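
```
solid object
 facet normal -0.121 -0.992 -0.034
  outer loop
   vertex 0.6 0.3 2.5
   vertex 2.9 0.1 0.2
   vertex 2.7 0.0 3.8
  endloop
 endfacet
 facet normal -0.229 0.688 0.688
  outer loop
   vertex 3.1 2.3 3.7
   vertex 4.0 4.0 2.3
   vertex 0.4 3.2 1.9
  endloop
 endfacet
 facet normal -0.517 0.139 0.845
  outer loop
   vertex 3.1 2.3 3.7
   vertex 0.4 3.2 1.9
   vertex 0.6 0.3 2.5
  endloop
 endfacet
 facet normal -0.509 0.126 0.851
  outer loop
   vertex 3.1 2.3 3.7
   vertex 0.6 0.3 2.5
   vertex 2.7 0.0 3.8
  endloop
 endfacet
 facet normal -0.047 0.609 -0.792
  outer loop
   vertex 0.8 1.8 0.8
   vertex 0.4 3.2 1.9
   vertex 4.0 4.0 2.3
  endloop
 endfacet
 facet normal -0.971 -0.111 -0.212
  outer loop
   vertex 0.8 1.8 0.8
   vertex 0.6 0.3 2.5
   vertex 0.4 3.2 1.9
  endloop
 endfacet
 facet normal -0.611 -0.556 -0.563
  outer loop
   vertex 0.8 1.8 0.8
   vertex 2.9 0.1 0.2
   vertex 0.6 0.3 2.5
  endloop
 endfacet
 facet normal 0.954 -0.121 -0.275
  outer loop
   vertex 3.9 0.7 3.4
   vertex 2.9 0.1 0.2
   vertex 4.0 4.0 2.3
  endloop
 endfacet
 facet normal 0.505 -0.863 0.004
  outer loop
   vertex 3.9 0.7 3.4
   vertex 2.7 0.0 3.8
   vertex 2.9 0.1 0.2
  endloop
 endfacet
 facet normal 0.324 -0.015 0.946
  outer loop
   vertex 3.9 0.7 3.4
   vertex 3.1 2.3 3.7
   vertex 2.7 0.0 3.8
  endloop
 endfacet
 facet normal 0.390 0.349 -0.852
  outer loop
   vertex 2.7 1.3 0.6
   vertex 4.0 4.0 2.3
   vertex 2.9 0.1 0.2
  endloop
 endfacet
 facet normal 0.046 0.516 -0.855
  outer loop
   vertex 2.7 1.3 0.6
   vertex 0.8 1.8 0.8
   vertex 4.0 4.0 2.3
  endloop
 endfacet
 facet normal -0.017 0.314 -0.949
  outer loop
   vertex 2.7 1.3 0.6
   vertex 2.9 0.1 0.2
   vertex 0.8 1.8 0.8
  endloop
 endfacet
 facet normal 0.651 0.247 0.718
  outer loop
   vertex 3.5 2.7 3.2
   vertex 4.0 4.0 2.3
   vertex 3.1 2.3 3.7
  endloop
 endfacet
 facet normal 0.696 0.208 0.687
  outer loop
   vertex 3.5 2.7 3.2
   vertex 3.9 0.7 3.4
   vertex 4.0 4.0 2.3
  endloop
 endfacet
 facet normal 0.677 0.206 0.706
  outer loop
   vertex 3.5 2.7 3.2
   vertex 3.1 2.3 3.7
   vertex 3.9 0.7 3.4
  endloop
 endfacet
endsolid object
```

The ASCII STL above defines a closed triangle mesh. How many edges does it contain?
24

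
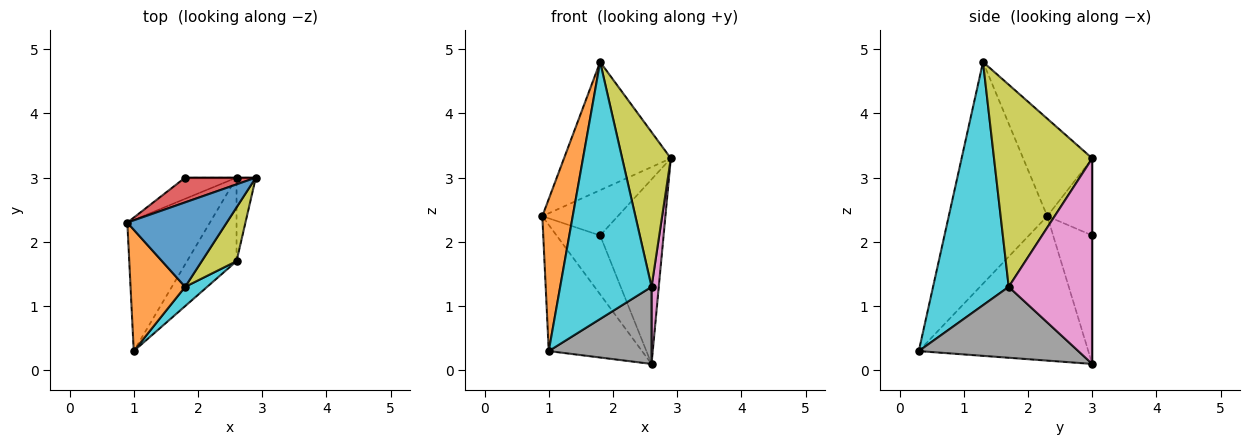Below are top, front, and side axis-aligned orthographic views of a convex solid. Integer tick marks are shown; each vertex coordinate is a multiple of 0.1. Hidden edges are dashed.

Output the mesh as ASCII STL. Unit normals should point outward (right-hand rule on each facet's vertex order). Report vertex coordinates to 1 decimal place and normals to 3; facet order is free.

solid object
 facet normal -0.475 0.735 0.484
  outer loop
   vertex 1.8 1.3 4.8
   vertex 2.9 3.0 3.3
   vertex 0.9 2.3 2.4
  endloop
 endfacet
 facet normal -0.930 -0.287 0.229
  outer loop
   vertex 1.8 1.3 4.8
   vertex 0.9 2.3 2.4
   vertex 1.0 0.3 0.3
  endloop
 endfacet
 facet normal -0.783 0.431 -0.448
  outer loop
   vertex 2.6 3.0 0.1
   vertex 1.0 0.3 0.3
   vertex 0.9 2.3 2.4
  endloop
 endfacet
 facet normal -0.463 0.778 0.425
  outer loop
   vertex 1.8 3.0 2.1
   vertex 0.9 2.3 2.4
   vertex 2.9 3.0 3.3
  endloop
 endfacet
 facet normal -0.645 0.719 -0.258
  outer loop
   vertex 1.8 3.0 2.1
   vertex 2.6 3.0 0.1
   vertex 0.9 2.3 2.4
  endloop
 endfacet
 facet normal 0.000 1.000 0.000
  outer loop
   vertex 1.8 3.0 2.1
   vertex 2.9 3.0 3.3
   vertex 2.6 3.0 0.1
  endloop
 endfacet
 facet normal 0.992 -0.086 -0.093
  outer loop
   vertex 2.6 1.7 1.3
   vertex 2.6 3.0 0.1
   vertex 2.9 3.0 3.3
  endloop
 endfacet
 facet normal 0.725 -0.467 -0.506
  outer loop
   vertex 2.6 1.7 1.3
   vertex 1.0 0.3 0.3
   vertex 2.6 3.0 0.1
  endloop
 endfacet
 facet normal 0.886 -0.439 0.152
  outer loop
   vertex 2.6 1.7 1.3
   vertex 2.9 3.0 3.3
   vertex 1.8 1.3 4.8
  endloop
 endfacet
 facet normal 0.637 -0.769 0.058
  outer loop
   vertex 2.6 1.7 1.3
   vertex 1.8 1.3 4.8
   vertex 1.0 0.3 0.3
  endloop
 endfacet
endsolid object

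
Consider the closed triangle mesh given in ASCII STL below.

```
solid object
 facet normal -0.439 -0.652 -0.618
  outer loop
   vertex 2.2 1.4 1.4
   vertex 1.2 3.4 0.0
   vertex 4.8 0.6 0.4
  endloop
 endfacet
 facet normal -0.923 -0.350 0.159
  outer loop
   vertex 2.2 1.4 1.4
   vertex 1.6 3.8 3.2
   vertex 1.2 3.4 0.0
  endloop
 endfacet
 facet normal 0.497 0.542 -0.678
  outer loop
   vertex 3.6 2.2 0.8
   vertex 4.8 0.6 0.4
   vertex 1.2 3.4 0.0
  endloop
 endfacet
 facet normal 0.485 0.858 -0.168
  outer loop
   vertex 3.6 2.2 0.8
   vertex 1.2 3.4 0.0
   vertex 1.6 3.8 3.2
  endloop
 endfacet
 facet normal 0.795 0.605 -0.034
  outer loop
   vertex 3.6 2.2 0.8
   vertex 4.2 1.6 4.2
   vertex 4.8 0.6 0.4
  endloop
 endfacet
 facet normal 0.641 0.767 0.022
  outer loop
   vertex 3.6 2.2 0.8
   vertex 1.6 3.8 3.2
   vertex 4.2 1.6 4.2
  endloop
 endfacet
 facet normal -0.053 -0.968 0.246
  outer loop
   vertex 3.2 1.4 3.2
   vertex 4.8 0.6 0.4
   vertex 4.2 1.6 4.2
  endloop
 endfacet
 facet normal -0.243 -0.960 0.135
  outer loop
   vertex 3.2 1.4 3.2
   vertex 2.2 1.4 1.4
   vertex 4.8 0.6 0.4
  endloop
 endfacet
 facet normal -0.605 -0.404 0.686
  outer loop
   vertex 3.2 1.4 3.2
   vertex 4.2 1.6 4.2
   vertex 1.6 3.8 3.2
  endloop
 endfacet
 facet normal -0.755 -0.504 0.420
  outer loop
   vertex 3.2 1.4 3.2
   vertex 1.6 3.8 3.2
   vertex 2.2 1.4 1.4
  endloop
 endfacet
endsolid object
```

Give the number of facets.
10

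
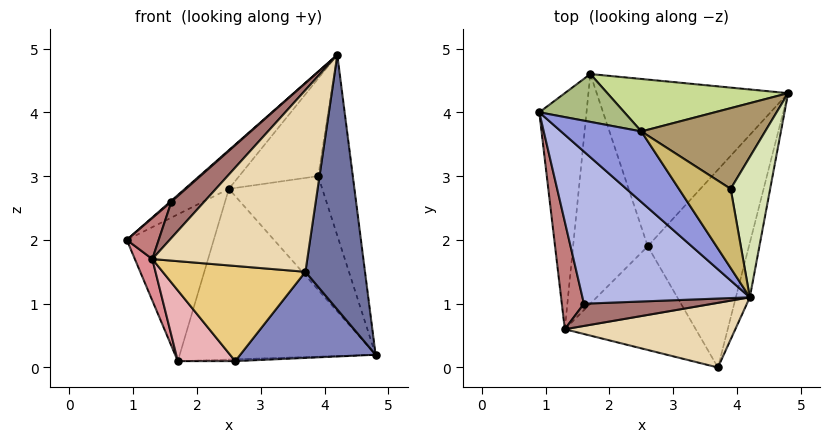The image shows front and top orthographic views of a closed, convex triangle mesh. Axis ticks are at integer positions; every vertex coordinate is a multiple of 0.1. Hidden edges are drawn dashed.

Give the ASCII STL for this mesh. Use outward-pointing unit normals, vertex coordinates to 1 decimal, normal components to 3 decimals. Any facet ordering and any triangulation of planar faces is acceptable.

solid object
 facet normal 0.963 -0.263 -0.056
  outer loop
   vertex 4.2 1.1 4.9
   vertex 3.7 0.0 1.5
   vertex 4.8 4.3 0.2
  endloop
 endfacet
 facet normal 0.431 -0.360 -0.827
  outer loop
   vertex 2.6 1.9 0.1
   vertex 4.8 4.3 0.2
   vertex 3.7 0.0 1.5
  endloop
 endfacet
 facet normal -0.329 0.454 0.828
  outer loop
   vertex 2.5 3.7 2.8
   vertex 0.9 4.0 2.0
   vertex 4.2 1.1 4.9
  endloop
 endfacet
 facet normal -0.662 -0.005 0.749
  outer loop
   vertex 1.6 1.0 2.6
   vertex 4.2 1.1 4.9
   vertex 0.9 4.0 2.0
  endloop
 endfacet
 facet normal 0.033 0.011 -0.999
  outer loop
   vertex 1.7 4.6 0.1
   vertex 4.8 4.3 0.2
   vertex 2.6 1.9 0.1
  endloop
 endfacet
 facet normal 0.023 0.950 0.310
  outer loop
   vertex 1.7 4.6 0.1
   vertex 0.9 4.0 2.0
   vertex 2.5 3.7 2.8
  endloop
 endfacet
 facet normal 0.083 0.953 0.293
  outer loop
   vertex 1.7 4.6 0.1
   vertex 2.5 3.7 2.8
   vertex 4.8 4.3 0.2
  endloop
 endfacet
 facet normal 0.509 0.680 0.528
  outer loop
   vertex 3.9 2.8 3.0
   vertex 4.2 1.1 4.9
   vertex 4.8 4.3 0.2
  endloop
 endfacet
 facet normal 0.404 0.746 0.529
  outer loop
   vertex 3.9 2.8 3.0
   vertex 4.8 4.3 0.2
   vertex 2.5 3.7 2.8
  endloop
 endfacet
 facet normal 0.379 0.719 0.583
  outer loop
   vertex 3.9 2.8 3.0
   vertex 2.5 3.7 2.8
   vertex 4.2 1.1 4.9
  endloop
 endfacet
 facet normal -0.225 -0.659 -0.718
  outer loop
   vertex 1.3 0.6 1.7
   vertex 2.6 1.9 0.1
   vertex 3.7 0.0 1.5
  endloop
 endfacet
 facet normal -0.203 -0.922 0.328
  outer loop
   vertex 1.3 0.6 1.7
   vertex 3.7 0.0 1.5
   vertex 4.2 1.1 4.9
  endloop
 endfacet
 facet normal -0.394 -0.784 0.480
  outer loop
   vertex 1.3 0.6 1.7
   vertex 4.2 1.1 4.9
   vertex 1.6 1.0 2.6
  endloop
 endfacet
 facet normal -0.919 -0.141 0.369
  outer loop
   vertex 1.3 0.6 1.7
   vertex 1.6 1.0 2.6
   vertex 0.9 4.0 2.0
  endloop
 endfacet
 facet normal -0.911 -0.071 -0.406
  outer loop
   vertex 1.3 0.6 1.7
   vertex 0.9 4.0 2.0
   vertex 1.7 4.6 0.1
  endloop
 endfacet
 facet normal -0.662 -0.221 -0.717
  outer loop
   vertex 1.3 0.6 1.7
   vertex 1.7 4.6 0.1
   vertex 2.6 1.9 0.1
  endloop
 endfacet
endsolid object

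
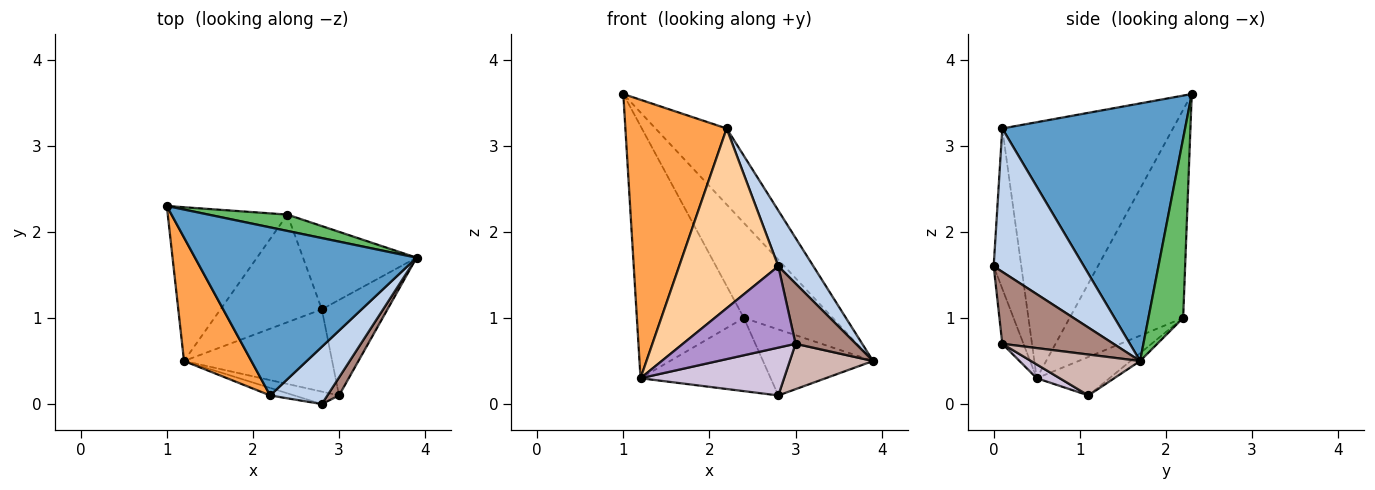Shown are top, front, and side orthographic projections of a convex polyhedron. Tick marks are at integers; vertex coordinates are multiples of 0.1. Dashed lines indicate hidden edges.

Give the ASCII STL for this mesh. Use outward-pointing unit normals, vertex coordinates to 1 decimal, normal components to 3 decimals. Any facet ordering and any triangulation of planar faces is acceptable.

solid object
 facet normal 0.727 0.283 0.625
  outer loop
   vertex 2.2 0.1 3.2
   vertex 3.9 1.7 0.5
   vertex 1.0 2.3 3.6
  endloop
 endfacet
 facet normal 0.874 -0.340 0.349
  outer loop
   vertex 2.2 0.1 3.2
   vertex 2.8 0.0 1.6
   vertex 3.9 1.7 0.5
  endloop
 endfacet
 facet normal -0.839 -0.498 0.221
  outer loop
   vertex 2.2 0.1 3.2
   vertex 1.0 2.3 3.6
   vertex 1.2 0.5 0.3
  endloop
 endfacet
 facet normal -0.268 -0.963 -0.040
  outer loop
   vertex 2.2 0.1 3.2
   vertex 1.2 0.5 0.3
   vertex 2.8 0.0 1.6
  endloop
 endfacet
 facet normal 0.359 0.920 0.158
  outer loop
   vertex 2.4 2.2 1.0
   vertex 1.0 2.3 3.6
   vertex 3.9 1.7 0.5
  endloop
 endfacet
 facet normal -0.054 0.620 -0.782
  outer loop
   vertex 2.4 2.2 1.0
   vertex 3.9 1.7 0.5
   vertex 2.8 1.1 0.1
  endloop
 endfacet
 facet normal -0.671 0.633 -0.386
  outer loop
   vertex 2.4 2.2 1.0
   vertex 1.2 0.5 0.3
   vertex 1.0 2.3 3.6
  endloop
 endfacet
 facet normal -0.300 0.536 -0.789
  outer loop
   vertex 2.4 2.2 1.0
   vertex 2.8 1.1 0.1
   vertex 1.2 0.5 0.3
  endloop
 endfacet
 facet normal -0.183 -0.972 -0.149
  outer loop
   vertex 3.0 0.1 0.7
   vertex 2.8 0.0 1.6
   vertex 1.2 0.5 0.3
  endloop
 endfacet
 facet normal 0.080 -0.501 -0.862
  outer loop
   vertex 3.0 0.1 0.7
   vertex 1.2 0.5 0.3
   vertex 2.8 1.1 0.1
  endloop
 endfacet
 facet normal 0.870 -0.472 0.141
  outer loop
   vertex 3.0 0.1 0.7
   vertex 3.9 1.7 0.5
   vertex 2.8 0.0 1.6
  endloop
 endfacet
 facet normal 0.490 -0.374 -0.787
  outer loop
   vertex 3.0 0.1 0.7
   vertex 2.8 1.1 0.1
   vertex 3.9 1.7 0.5
  endloop
 endfacet
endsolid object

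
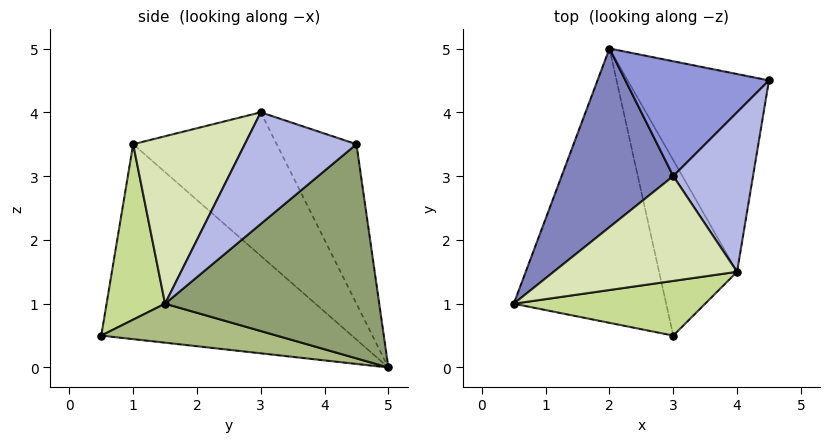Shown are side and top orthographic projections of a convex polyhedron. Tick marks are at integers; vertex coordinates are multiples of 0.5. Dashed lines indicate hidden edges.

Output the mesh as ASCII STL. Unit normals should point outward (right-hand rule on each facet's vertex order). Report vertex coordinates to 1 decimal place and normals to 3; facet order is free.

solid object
 facet normal -0.765 -0.237 -0.598
  outer loop
   vertex 2.0 5.0 0.0
   vertex 3.0 0.5 0.5
   vertex 0.5 1.0 3.5
  endloop
 endfacet
 facet normal -0.606 0.640 0.472
  outer loop
   vertex 3.0 3.0 4.0
   vertex 2.0 5.0 0.0
   vertex 0.5 1.0 3.5
  endloop
 endfacet
 facet normal -0.535 0.695 0.481
  outer loop
   vertex 3.0 3.0 4.0
   vertex 4.5 4.5 3.5
   vertex 2.0 5.0 0.0
  endloop
 endfacet
 facet normal 0.692 -0.527 0.494
  outer loop
   vertex 4.0 1.5 1.0
   vertex 4.5 4.5 3.5
   vertex 3.0 3.0 4.0
  endloop
 endfacet
 facet normal 0.795 0.305 -0.524
  outer loop
   vertex 4.0 1.5 1.0
   vertex 2.0 5.0 0.0
   vertex 4.5 4.5 3.5
  endloop
 endfacet
 facet normal 0.447 0.000 -0.894
  outer loop
   vertex 4.0 1.5 1.0
   vertex 3.0 0.5 0.5
   vertex 2.0 5.0 0.0
  endloop
 endfacet
 facet normal 0.467 -0.722 0.510
  outer loop
   vertex 4.0 1.5 1.0
   vertex 0.5 1.0 3.5
   vertex 3.0 0.5 0.5
  endloop
 endfacet
 facet normal 0.470 -0.717 0.515
  outer loop
   vertex 4.0 1.5 1.0
   vertex 3.0 3.0 4.0
   vertex 0.5 1.0 3.5
  endloop
 endfacet
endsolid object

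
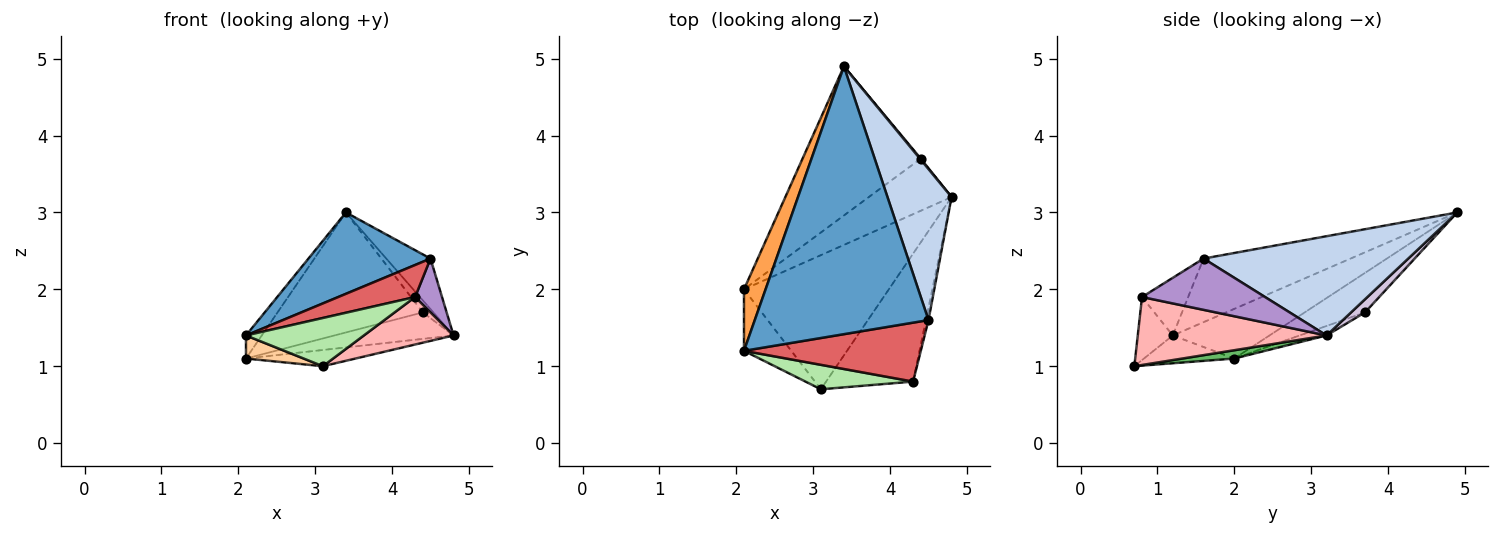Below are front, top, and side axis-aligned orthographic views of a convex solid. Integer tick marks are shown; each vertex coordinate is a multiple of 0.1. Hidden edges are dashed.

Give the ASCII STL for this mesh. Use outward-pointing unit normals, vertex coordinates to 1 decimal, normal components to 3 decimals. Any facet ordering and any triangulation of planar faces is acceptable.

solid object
 facet normal -0.331 -0.274 0.903
  outer loop
   vertex 4.5 1.6 2.4
   vertex 3.4 4.9 3.0
   vertex 2.1 1.2 1.4
  endloop
 endfacet
 facet normal 0.827 0.179 0.534
  outer loop
   vertex 4.5 1.6 2.4
   vertex 4.8 3.2 1.4
   vertex 3.4 4.9 3.0
  endloop
 endfacet
 facet normal -0.907 0.148 0.395
  outer loop
   vertex 2.1 2.0 1.1
   vertex 2.1 1.2 1.4
   vertex 3.4 4.9 3.0
  endloop
 endfacet
 facet normal -0.482 -0.308 -0.820
  outer loop
   vertex 2.1 2.0 1.1
   vertex 3.1 0.7 1.0
   vertex 2.1 1.2 1.4
  endloop
 endfacet
 facet normal 0.057 0.120 -0.991
  outer loop
   vertex 2.1 2.0 1.1
   vertex 4.8 3.2 1.4
   vertex 3.1 0.7 1.0
  endloop
 endfacet
 facet normal -0.256 -0.862 0.437
  outer loop
   vertex 4.3 0.8 1.9
   vertex 2.1 1.2 1.4
   vertex 3.1 0.7 1.0
  endloop
 endfacet
 facet normal -0.275 -0.459 0.845
  outer loop
   vertex 4.3 0.8 1.9
   vertex 4.5 1.6 2.4
   vertex 2.1 1.2 1.4
  endloop
 endfacet
 facet normal 0.591 -0.281 -0.756
  outer loop
   vertex 4.3 0.8 1.9
   vertex 3.1 0.7 1.0
   vertex 4.8 3.2 1.4
  endloop
 endfacet
 facet normal 0.976 -0.213 -0.049
  outer loop
   vertex 4.3 0.8 1.9
   vertex 4.8 3.2 1.4
   vertex 4.5 1.6 2.4
  endloop
 endfacet
 facet normal 0.795 0.603 0.055
  outer loop
   vertex 4.4 3.7 1.7
   vertex 3.4 4.9 3.0
   vertex 4.8 3.2 1.4
  endloop
 endfacet
 facet normal -0.102 0.451 -0.887
  outer loop
   vertex 4.4 3.7 1.7
   vertex 4.8 3.2 1.4
   vertex 2.1 2.0 1.1
  endloop
 endfacet
 facet normal -0.252 0.607 -0.754
  outer loop
   vertex 4.4 3.7 1.7
   vertex 2.1 2.0 1.1
   vertex 3.4 4.9 3.0
  endloop
 endfacet
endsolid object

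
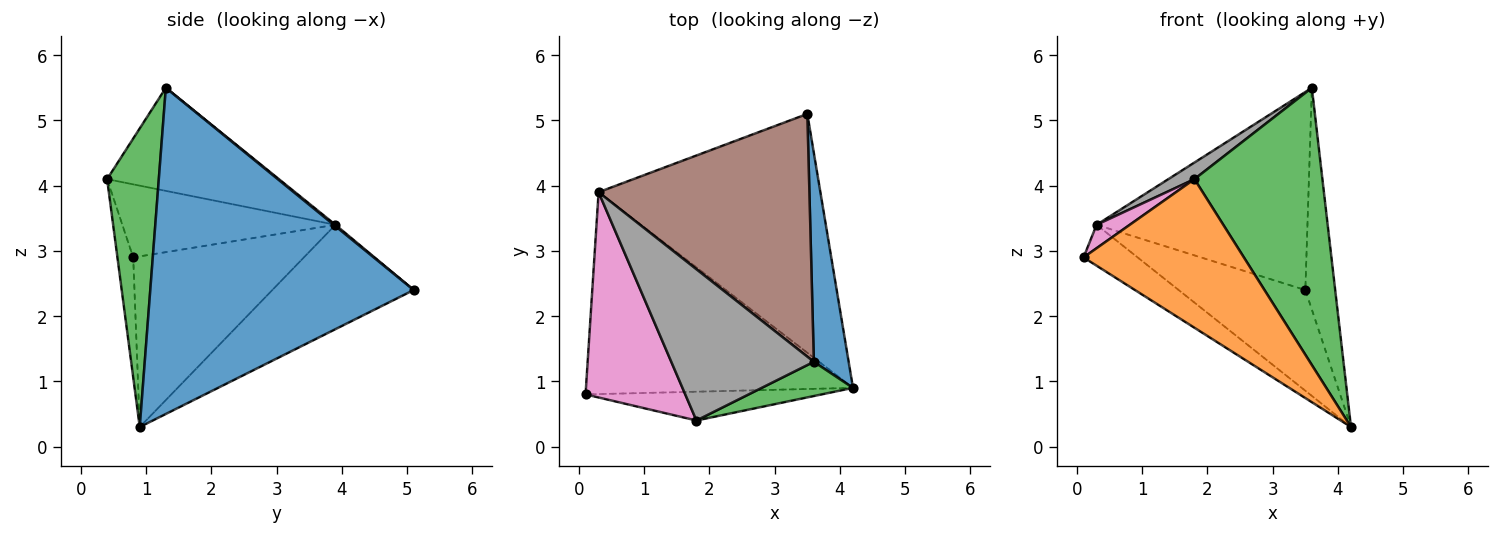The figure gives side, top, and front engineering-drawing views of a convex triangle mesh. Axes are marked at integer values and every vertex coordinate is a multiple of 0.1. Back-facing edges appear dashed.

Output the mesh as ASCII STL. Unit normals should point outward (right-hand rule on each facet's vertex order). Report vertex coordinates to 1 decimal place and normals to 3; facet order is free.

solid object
 facet normal 0.988 0.112 0.105
  outer loop
   vertex 3.6 1.3 5.5
   vertex 4.2 0.9 0.3
   vertex 3.5 5.1 2.4
  endloop
 endfacet
 facet normal -0.096 -0.977 -0.189
  outer loop
   vertex 1.8 0.4 4.1
   vertex 0.1 0.8 2.9
   vertex 4.2 0.9 0.3
  endloop
 endfacet
 facet normal 0.372 -0.921 0.114
  outer loop
   vertex 1.8 0.4 4.1
   vertex 4.2 0.9 0.3
   vertex 3.6 1.3 5.5
  endloop
 endfacet
 facet normal -0.531 0.168 -0.831
  outer loop
   vertex 0.3 3.9 3.4
   vertex 4.2 0.9 0.3
   vertex 0.1 0.8 2.9
  endloop
 endfacet
 facet normal -0.398 0.356 -0.845
  outer loop
   vertex 0.3 3.9 3.4
   vertex 3.5 5.1 2.4
   vertex 4.2 0.9 0.3
  endloop
 endfacet
 facet normal 0.005 0.632 0.775
  outer loop
   vertex 0.3 3.9 3.4
   vertex 3.6 1.3 5.5
   vertex 3.5 5.1 2.4
  endloop
 endfacet
 facet normal -0.589 -0.092 0.803
  outer loop
   vertex 0.3 3.9 3.4
   vertex 0.1 0.8 2.9
   vertex 1.8 0.4 4.1
  endloop
 endfacet
 facet normal -0.584 -0.089 0.807
  outer loop
   vertex 0.3 3.9 3.4
   vertex 1.8 0.4 4.1
   vertex 3.6 1.3 5.5
  endloop
 endfacet
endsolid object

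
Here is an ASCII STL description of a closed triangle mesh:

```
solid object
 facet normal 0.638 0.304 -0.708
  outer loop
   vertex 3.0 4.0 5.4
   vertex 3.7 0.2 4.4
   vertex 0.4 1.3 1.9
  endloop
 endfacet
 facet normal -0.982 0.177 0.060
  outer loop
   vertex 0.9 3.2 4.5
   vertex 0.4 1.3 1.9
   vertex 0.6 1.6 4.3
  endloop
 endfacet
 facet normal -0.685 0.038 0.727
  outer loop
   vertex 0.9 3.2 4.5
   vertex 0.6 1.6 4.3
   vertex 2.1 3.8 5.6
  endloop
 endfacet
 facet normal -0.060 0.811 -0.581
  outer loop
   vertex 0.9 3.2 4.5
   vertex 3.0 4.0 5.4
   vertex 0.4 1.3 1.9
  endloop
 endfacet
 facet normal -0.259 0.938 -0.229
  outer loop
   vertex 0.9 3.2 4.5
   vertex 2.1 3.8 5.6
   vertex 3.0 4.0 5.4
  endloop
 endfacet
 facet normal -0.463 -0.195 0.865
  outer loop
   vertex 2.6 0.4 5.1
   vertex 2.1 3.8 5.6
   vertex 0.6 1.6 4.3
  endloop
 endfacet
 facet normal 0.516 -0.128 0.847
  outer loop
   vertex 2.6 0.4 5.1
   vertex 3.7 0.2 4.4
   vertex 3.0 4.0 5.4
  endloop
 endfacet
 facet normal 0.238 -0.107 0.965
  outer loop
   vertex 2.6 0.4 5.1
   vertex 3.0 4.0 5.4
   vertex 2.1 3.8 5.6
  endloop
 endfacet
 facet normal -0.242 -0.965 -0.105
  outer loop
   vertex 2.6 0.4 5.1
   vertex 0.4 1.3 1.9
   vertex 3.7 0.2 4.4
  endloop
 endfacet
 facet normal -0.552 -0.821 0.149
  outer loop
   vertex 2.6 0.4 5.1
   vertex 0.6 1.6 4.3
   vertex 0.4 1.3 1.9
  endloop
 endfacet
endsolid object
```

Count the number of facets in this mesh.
10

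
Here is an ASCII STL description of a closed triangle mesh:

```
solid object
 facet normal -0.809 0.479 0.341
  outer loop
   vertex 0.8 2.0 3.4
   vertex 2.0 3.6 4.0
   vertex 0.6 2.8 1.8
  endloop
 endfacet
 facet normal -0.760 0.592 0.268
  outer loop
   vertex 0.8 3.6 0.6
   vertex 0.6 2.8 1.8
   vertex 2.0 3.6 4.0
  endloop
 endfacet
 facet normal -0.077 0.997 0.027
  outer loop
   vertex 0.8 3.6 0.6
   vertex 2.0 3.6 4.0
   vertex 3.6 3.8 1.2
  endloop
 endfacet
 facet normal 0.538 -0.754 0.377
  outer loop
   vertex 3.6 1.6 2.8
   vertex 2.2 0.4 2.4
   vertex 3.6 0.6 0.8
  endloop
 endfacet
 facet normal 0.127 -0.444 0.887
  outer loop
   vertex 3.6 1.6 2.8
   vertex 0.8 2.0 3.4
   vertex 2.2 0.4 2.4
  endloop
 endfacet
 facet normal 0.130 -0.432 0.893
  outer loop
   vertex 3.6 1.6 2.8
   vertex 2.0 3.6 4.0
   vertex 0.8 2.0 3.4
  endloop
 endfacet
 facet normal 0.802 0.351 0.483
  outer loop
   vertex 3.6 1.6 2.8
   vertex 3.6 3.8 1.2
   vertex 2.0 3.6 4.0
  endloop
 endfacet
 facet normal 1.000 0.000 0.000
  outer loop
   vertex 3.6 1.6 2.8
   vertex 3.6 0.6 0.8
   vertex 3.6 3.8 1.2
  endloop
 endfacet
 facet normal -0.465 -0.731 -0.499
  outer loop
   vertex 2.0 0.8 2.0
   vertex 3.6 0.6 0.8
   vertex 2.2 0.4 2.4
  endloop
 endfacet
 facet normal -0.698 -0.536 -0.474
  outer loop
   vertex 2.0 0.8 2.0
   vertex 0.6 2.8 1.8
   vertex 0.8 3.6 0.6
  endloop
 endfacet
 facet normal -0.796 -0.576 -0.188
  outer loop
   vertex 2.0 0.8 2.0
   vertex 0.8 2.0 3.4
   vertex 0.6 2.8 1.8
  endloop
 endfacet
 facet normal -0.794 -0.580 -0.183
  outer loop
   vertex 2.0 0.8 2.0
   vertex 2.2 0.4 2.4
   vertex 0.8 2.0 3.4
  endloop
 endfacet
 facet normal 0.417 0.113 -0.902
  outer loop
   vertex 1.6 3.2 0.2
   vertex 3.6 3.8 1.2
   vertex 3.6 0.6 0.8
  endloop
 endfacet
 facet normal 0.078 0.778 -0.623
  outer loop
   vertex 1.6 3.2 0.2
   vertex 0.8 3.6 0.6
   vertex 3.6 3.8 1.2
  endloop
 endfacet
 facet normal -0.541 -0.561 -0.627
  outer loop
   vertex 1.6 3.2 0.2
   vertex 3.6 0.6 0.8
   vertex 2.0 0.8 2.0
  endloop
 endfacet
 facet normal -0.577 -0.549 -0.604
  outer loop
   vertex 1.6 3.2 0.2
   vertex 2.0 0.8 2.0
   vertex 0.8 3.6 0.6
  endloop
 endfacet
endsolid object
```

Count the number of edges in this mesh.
24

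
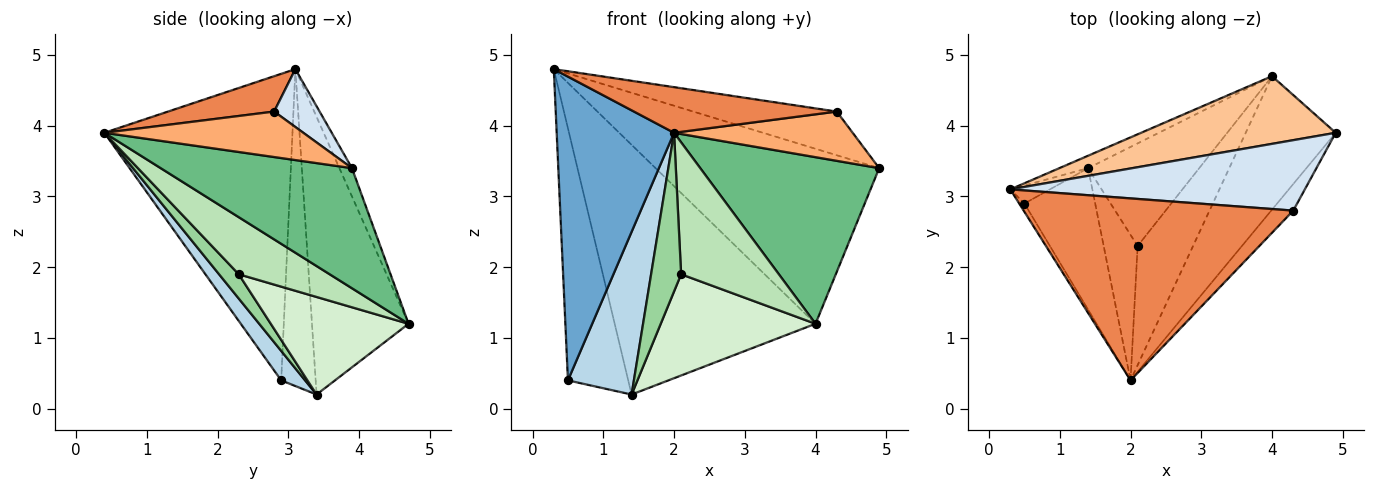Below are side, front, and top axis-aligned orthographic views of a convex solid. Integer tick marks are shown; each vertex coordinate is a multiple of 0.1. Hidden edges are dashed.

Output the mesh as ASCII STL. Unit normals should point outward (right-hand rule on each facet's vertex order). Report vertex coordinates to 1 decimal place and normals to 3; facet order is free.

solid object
 facet normal -0.848 -0.529 -0.015
  outer loop
   vertex 0.5 2.9 0.4
   vertex 2.0 0.4 3.9
   vertex 0.3 3.1 4.8
  endloop
 endfacet
 facet normal -0.495 0.867 -0.062
  outer loop
   vertex 0.5 2.9 0.4
   vertex 0.3 3.1 4.8
   vertex 1.4 3.4 0.2
  endloop
 endfacet
 facet normal 0.264 -0.728 -0.633
  outer loop
   vertex 0.5 2.9 0.4
   vertex 1.4 3.4 0.2
   vertex 2.0 0.4 3.9
  endloop
 endfacet
 facet normal 0.165 0.520 0.838
  outer loop
   vertex 4.3 2.8 4.2
   vertex 4.9 3.9 3.4
   vertex 0.3 3.1 4.8
  endloop
 endfacet
 facet normal 0.126 -0.241 0.962
  outer loop
   vertex 4.3 2.8 4.2
   vertex 0.3 3.1 4.8
   vertex 2.0 0.4 3.9
  endloop
 endfacet
 facet normal 0.700 -0.628 -0.339
  outer loop
   vertex 4.3 2.8 4.2
   vertex 2.0 0.4 3.9
   vertex 4.9 3.9 3.4
  endloop
 endfacet
 facet normal -0.052 0.931 0.360
  outer loop
   vertex 4.0 4.7 1.2
   vertex 0.3 3.1 4.8
   vertex 4.9 3.9 3.4
  endloop
 endfacet
 facet normal -0.433 0.900 -0.045
  outer loop
   vertex 4.0 4.7 1.2
   vertex 1.4 3.4 0.2
   vertex 0.3 3.1 4.8
  endloop
 endfacet
 facet normal 0.641 -0.599 -0.480
  outer loop
   vertex 4.0 4.7 1.2
   vertex 4.9 3.9 3.4
   vertex 2.0 0.4 3.9
  endloop
 endfacet
 facet normal 0.435 -0.663 -0.609
  outer loop
   vertex 2.1 2.3 1.9
   vertex 2.0 0.4 3.9
   vertex 1.4 3.4 0.2
  endloop
 endfacet
 facet normal 0.568 -0.611 -0.552
  outer loop
   vertex 2.1 2.3 1.9
   vertex 4.0 4.7 1.2
   vertex 2.0 0.4 3.9
  endloop
 endfacet
 facet normal 0.530 -0.596 -0.604
  outer loop
   vertex 2.1 2.3 1.9
   vertex 1.4 3.4 0.2
   vertex 4.0 4.7 1.2
  endloop
 endfacet
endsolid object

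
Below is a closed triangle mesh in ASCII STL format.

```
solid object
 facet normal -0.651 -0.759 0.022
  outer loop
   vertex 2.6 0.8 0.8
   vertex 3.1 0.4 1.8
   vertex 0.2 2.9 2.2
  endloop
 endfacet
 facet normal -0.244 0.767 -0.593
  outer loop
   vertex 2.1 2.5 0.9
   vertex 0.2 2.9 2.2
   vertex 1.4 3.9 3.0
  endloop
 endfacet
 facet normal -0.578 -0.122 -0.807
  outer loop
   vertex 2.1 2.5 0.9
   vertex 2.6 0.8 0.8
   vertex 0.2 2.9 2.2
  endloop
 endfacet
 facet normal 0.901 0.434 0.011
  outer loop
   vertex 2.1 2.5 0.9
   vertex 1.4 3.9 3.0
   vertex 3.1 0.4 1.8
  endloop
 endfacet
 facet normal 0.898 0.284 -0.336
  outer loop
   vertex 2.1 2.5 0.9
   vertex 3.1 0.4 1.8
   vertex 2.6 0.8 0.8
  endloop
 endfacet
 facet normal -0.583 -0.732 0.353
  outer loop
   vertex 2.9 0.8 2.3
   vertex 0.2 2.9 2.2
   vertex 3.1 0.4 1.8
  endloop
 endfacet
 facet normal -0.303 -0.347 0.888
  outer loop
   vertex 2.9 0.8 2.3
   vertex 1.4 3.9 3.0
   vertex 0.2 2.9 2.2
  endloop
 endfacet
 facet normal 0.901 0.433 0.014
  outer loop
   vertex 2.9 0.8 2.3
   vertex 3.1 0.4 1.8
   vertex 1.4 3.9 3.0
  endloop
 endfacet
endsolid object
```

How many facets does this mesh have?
8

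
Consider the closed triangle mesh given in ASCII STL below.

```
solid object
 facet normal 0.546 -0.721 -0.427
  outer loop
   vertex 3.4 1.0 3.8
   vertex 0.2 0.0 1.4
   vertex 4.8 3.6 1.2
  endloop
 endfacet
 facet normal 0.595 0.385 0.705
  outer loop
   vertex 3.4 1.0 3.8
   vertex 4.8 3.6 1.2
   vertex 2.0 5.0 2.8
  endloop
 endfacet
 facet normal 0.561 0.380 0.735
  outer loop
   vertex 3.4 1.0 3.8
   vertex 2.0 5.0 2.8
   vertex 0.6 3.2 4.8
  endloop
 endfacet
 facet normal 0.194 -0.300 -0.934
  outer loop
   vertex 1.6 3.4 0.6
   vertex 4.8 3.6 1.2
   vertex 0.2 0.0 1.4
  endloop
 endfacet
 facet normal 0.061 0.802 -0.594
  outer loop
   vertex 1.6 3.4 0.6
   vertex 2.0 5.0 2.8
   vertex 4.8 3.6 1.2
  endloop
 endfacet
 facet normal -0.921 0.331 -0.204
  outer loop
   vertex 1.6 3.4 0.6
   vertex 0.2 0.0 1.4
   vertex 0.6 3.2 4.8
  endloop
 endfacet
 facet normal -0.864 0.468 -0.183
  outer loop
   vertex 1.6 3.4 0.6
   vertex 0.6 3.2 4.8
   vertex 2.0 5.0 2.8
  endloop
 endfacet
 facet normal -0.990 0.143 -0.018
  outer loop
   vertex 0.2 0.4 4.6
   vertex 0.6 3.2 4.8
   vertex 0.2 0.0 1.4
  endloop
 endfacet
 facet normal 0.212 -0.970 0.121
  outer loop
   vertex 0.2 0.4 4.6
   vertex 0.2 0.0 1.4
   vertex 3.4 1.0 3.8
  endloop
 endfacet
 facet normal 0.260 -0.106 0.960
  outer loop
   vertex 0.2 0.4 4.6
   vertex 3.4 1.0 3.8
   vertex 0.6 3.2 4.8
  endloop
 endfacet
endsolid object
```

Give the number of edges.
15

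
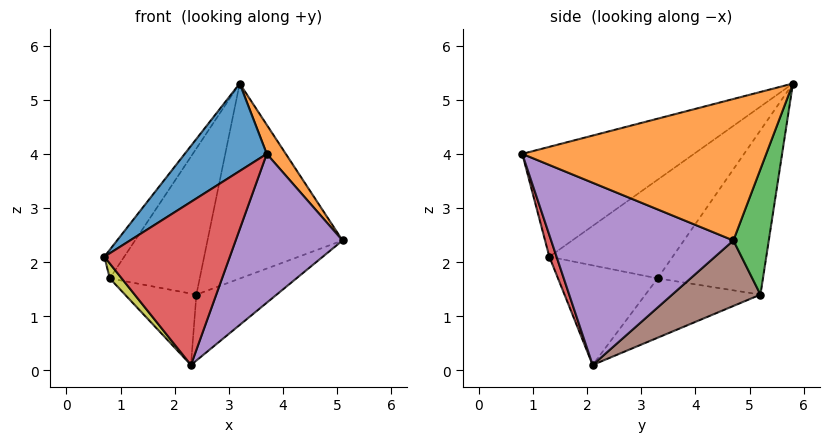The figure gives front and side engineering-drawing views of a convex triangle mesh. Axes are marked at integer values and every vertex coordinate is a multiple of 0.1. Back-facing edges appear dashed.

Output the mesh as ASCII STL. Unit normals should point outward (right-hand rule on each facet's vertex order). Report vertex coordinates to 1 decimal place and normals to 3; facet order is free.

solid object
 facet normal -0.547 -0.261 0.795
  outer loop
   vertex 3.2 5.8 5.3
   vertex 0.7 1.3 2.1
   vertex 3.7 0.8 4.0
  endloop
 endfacet
 facet normal 0.823 -0.064 0.564
  outer loop
   vertex 3.2 5.8 5.3
   vertex 3.7 0.8 4.0
   vertex 5.1 4.7 2.4
  endloop
 endfacet
 facet normal 0.249 0.948 -0.197
  outer loop
   vertex 2.4 5.2 1.4
   vertex 3.2 5.8 5.3
   vertex 5.1 4.7 2.4
  endloop
 endfacet
 facet normal 0.054 -0.941 -0.333
  outer loop
   vertex 2.3 2.1 0.1
   vertex 3.7 0.8 4.0
   vertex 0.7 1.3 2.1
  endloop
 endfacet
 facet normal 0.778 -0.456 -0.431
  outer loop
   vertex 2.3 2.1 0.1
   vertex 5.1 4.7 2.4
   vertex 3.7 0.8 4.0
  endloop
 endfacet
 facet normal 0.382 0.347 -0.857
  outer loop
   vertex 2.3 2.1 0.1
   vertex 2.4 5.2 1.4
   vertex 5.1 4.7 2.4
  endloop
 endfacet
 facet normal -0.866 0.139 0.480
  outer loop
   vertex 0.8 3.3 1.7
   vertex 0.7 1.3 2.1
   vertex 3.2 5.8 5.3
  endloop
 endfacet
 facet normal -0.759 0.648 0.056
  outer loop
   vertex 0.8 3.3 1.7
   vertex 3.2 5.8 5.3
   vertex 2.4 5.2 1.4
  endloop
 endfacet
 facet normal -0.760 -0.091 -0.644
  outer loop
   vertex 0.8 3.3 1.7
   vertex 2.3 2.1 0.1
   vertex 0.7 1.3 2.1
  endloop
 endfacet
 facet normal -0.546 0.339 -0.766
  outer loop
   vertex 0.8 3.3 1.7
   vertex 2.4 5.2 1.4
   vertex 2.3 2.1 0.1
  endloop
 endfacet
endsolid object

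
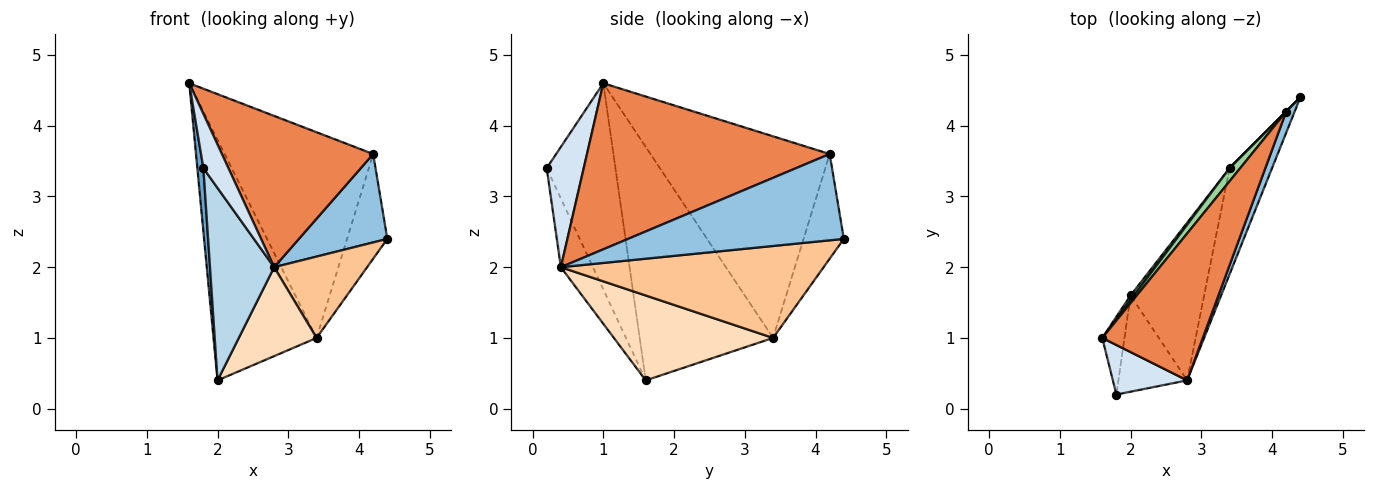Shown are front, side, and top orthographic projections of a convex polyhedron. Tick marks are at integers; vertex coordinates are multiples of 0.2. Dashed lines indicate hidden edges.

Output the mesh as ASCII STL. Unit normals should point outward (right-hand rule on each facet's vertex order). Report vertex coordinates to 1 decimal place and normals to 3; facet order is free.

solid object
 facet normal -0.990 -0.087 -0.107
  outer loop
   vertex 2.0 1.6 0.4
   vertex 1.8 0.2 3.4
   vertex 1.6 1.0 4.6
  endloop
 endfacet
 facet normal 0.921 -0.378 0.091
  outer loop
   vertex 2.8 0.4 2.0
   vertex 4.4 4.4 2.4
   vertex 4.2 4.2 3.6
  endloop
 endfacet
 facet normal -0.408 -0.816 -0.408
  outer loop
   vertex 2.8 0.4 2.0
   vertex 1.8 0.2 3.4
   vertex 2.0 1.6 0.4
  endloop
 endfacet
 facet normal 0.737 -0.499 0.455
  outer loop
   vertex 2.8 0.4 2.0
   vertex 1.6 1.0 4.6
   vertex 1.8 0.2 3.4
  endloop
 endfacet
 facet normal 0.755 -0.471 0.457
  outer loop
   vertex 2.8 0.4 2.0
   vertex 4.2 4.2 3.6
   vertex 1.6 1.0 4.6
  endloop
 endfacet
 facet normal -0.707 0.707 0.000
  outer loop
   vertex 3.4 3.4 1.0
   vertex 4.2 4.2 3.6
   vertex 4.4 4.4 2.4
  endloop
 endfacet
 facet normal 0.864 -0.306 -0.399
  outer loop
   vertex 3.4 3.4 1.0
   vertex 4.4 4.4 2.4
   vertex 2.8 0.4 2.0
  endloop
 endfacet
 facet normal 0.709 -0.347 -0.614
  outer loop
   vertex 3.4 3.4 1.0
   vertex 2.8 0.4 2.0
   vertex 2.0 1.6 0.4
  endloop
 endfacet
 facet normal -0.791 0.611 0.012
  outer loop
   vertex 3.4 3.4 1.0
   vertex 2.0 1.6 0.4
   vertex 1.6 1.0 4.6
  endloop
 endfacet
 facet normal -0.769 0.638 0.040
  outer loop
   vertex 3.4 3.4 1.0
   vertex 1.6 1.0 4.6
   vertex 4.2 4.2 3.6
  endloop
 endfacet
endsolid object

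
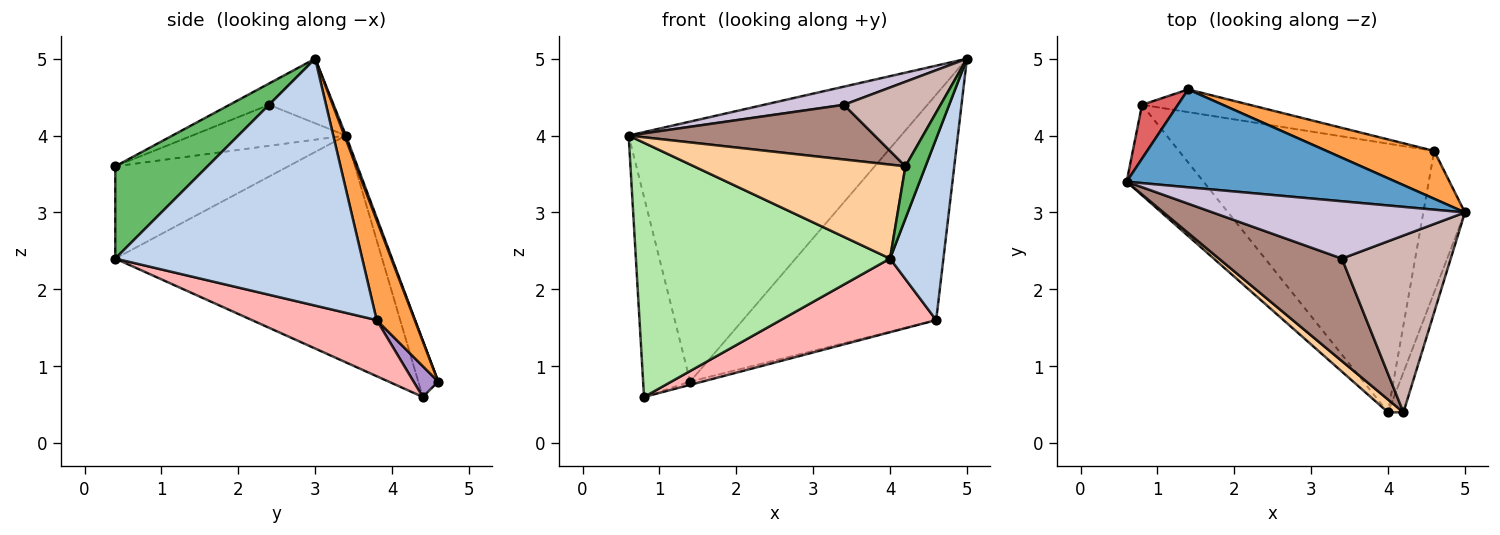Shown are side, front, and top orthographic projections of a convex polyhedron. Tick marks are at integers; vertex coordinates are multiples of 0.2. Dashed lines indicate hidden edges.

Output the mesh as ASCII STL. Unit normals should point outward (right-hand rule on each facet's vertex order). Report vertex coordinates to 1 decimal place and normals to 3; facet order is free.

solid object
 facet normal 0.005 0.936 0.352
  outer loop
   vertex 1.4 4.6 0.8
   vertex 0.6 3.4 4.0
   vertex 5.0 3.0 5.0
  endloop
 endfacet
 facet normal 0.964 -0.208 -0.163
  outer loop
   vertex 4.6 3.8 1.6
   vertex 5.0 3.0 5.0
   vertex 4.0 0.4 2.4
  endloop
 endfacet
 facet normal 0.189 0.961 0.204
  outer loop
   vertex 4.6 3.8 1.6
   vertex 1.4 4.6 0.8
   vertex 5.0 3.0 5.0
  endloop
 endfacet
 facet normal -0.630 -0.770 0.105
  outer loop
   vertex 4.2 0.4 3.6
   vertex 0.6 3.4 4.0
   vertex 4.0 0.4 2.4
  endloop
 endfacet
 facet normal 0.964 -0.210 -0.161
  outer loop
   vertex 4.2 0.4 3.6
   vertex 4.0 0.4 2.4
   vertex 5.0 3.0 5.0
  endloop
 endfacet
 facet normal -0.703 -0.670 -0.238
  outer loop
   vertex 0.8 4.4 0.6
   vertex 4.0 0.4 2.4
   vertex 0.6 3.4 4.0
  endloop
 endfacet
 facet normal -0.378 0.894 0.241
  outer loop
   vertex 0.8 4.4 0.6
   vertex 0.6 3.4 4.0
   vertex 1.4 4.6 0.8
  endloop
 endfacet
 facet normal 0.207 -0.259 -0.943
  outer loop
   vertex 0.8 4.4 0.6
   vertex 4.6 3.8 1.6
   vertex 4.0 0.4 2.4
  endloop
 endfacet
 facet normal 0.272 0.136 -0.953
  outer loop
   vertex 0.8 4.4 0.6
   vertex 1.4 4.6 0.8
   vertex 4.6 3.8 1.6
  endloop
 endfacet
 facet normal -0.237 -0.294 0.926
  outer loop
   vertex 3.4 2.4 4.4
   vertex 5.0 3.0 5.0
   vertex 0.6 3.4 4.0
  endloop
 endfacet
 facet normal -0.282 -0.451 0.846
  outer loop
   vertex 3.4 2.4 4.4
   vertex 0.6 3.4 4.0
   vertex 4.2 0.4 3.6
  endloop
 endfacet
 facet normal -0.174 -0.425 0.888
  outer loop
   vertex 3.4 2.4 4.4
   vertex 4.2 0.4 3.6
   vertex 5.0 3.0 5.0
  endloop
 endfacet
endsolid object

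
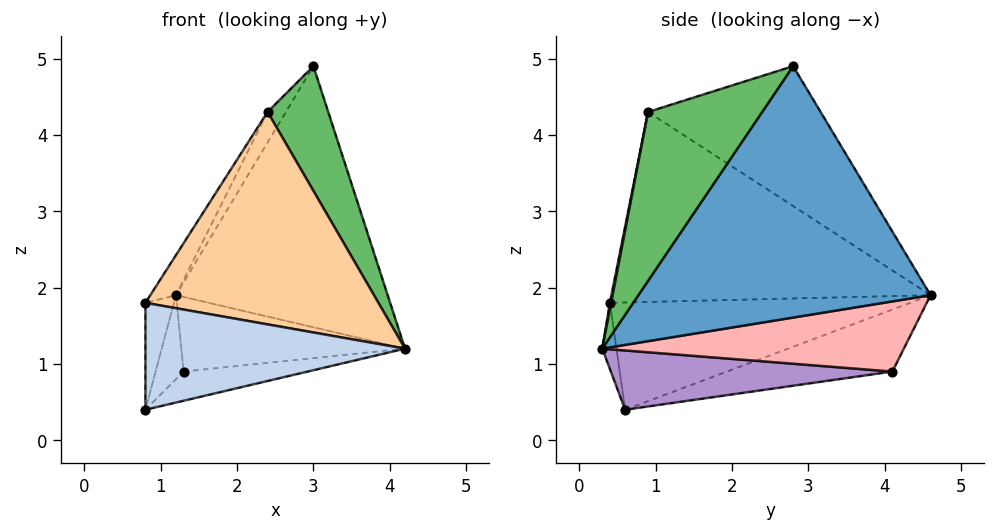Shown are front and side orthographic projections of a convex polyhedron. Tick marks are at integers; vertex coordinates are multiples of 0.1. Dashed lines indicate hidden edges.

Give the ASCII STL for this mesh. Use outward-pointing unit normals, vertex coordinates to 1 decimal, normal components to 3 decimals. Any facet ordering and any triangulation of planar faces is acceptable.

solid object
 facet normal 0.803 0.582 -0.133
  outer loop
   vertex 3.0 2.8 4.9
   vertex 4.2 0.3 1.2
   vertex 1.2 4.6 1.9
  endloop
 endfacet
 facet normal -0.054 -0.989 -0.141
  outer loop
   vertex 0.8 0.6 0.4
   vertex 4.2 0.3 1.2
   vertex 0.8 0.4 1.8
  endloop
 endfacet
 facet normal -0.995 0.094 0.013
  outer loop
   vertex 0.8 0.6 0.4
   vertex 0.8 0.4 1.8
   vertex 1.2 4.6 1.9
  endloop
 endfacet
 facet normal 0.005 -0.981 0.193
  outer loop
   vertex 2.4 0.9 4.3
   vertex 0.8 0.4 1.8
   vertex 4.2 0.3 1.2
  endloop
 endfacet
 facet normal 0.756 -0.402 0.517
  outer loop
   vertex 2.4 0.9 4.3
   vertex 4.2 0.3 1.2
   vertex 3.0 2.8 4.9
  endloop
 endfacet
 facet normal -0.846 0.068 0.528
  outer loop
   vertex 2.4 0.9 4.3
   vertex 1.2 4.6 1.9
   vertex 0.8 0.4 1.8
  endloop
 endfacet
 facet normal -0.830 0.088 0.551
  outer loop
   vertex 2.4 0.9 4.3
   vertex 3.0 2.8 4.9
   vertex 1.2 4.6 1.9
  endloop
 endfacet
 facet normal 0.785 0.582 -0.213
  outer loop
   vertex 1.3 4.1 0.9
   vertex 1.2 4.6 1.9
   vertex 4.2 0.3 1.2
  endloop
 endfacet
 facet normal 0.236 0.104 -0.966
  outer loop
   vertex 1.3 4.1 0.9
   vertex 4.2 0.3 1.2
   vertex 0.8 0.6 0.4
  endloop
 endfacet
 facet normal -0.970 0.164 -0.179
  outer loop
   vertex 1.3 4.1 0.9
   vertex 0.8 0.6 0.4
   vertex 1.2 4.6 1.9
  endloop
 endfacet
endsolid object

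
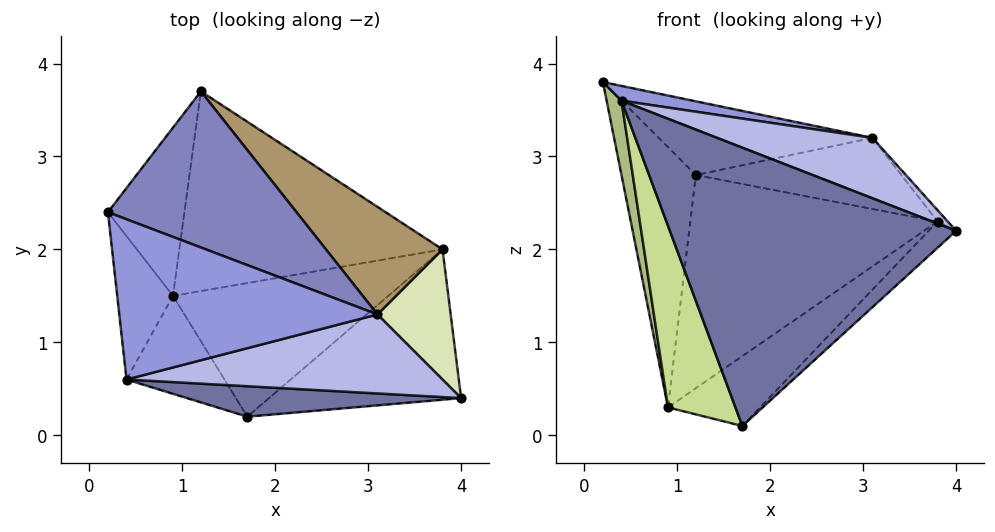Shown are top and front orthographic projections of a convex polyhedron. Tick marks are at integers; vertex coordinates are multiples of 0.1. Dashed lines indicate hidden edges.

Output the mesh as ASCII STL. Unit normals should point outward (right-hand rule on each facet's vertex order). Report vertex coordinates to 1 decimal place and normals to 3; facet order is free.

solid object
 facet normal -0.013 -0.994 0.109
  outer loop
   vertex 0.4 0.6 3.6
   vertex 1.7 0.2 0.1
   vertex 4.0 0.4 2.2
  endloop
 endfacet
 facet normal 0.330 0.403 0.854
  outer loop
   vertex 3.1 1.3 3.2
   vertex 1.2 3.7 2.8
   vertex 0.2 2.4 3.8
  endloop
 endfacet
 facet normal 0.169 -0.090 0.982
  outer loop
   vertex 3.1 1.3 3.2
   vertex 0.2 2.4 3.8
   vertex 0.4 0.6 3.6
  endloop
 endfacet
 facet normal 0.265 -0.586 0.766
  outer loop
   vertex 3.1 1.3 3.2
   vertex 0.4 0.6 3.6
   vertex 4.0 0.4 2.2
  endloop
 endfacet
 facet normal -0.853 0.438 -0.283
  outer loop
   vertex 0.9 1.5 0.3
   vertex 0.2 2.4 3.8
   vertex 1.2 3.7 2.8
  endloop
 endfacet
 facet normal -0.981 -0.090 -0.173
  outer loop
   vertex 0.9 1.5 0.3
   vertex 0.4 0.6 3.6
   vertex 0.2 2.4 3.8
  endloop
 endfacet
 facet normal -0.840 -0.477 -0.257
  outer loop
   vertex 0.9 1.5 0.3
   vertex 1.7 0.2 0.1
   vertex 0.4 0.6 3.6
  endloop
 endfacet
 facet normal 0.767 0.056 0.640
  outer loop
   vertex 3.8 2.0 2.3
   vertex 3.1 1.3 3.2
   vertex 4.0 0.4 2.2
  endloop
 endfacet
 facet normal 0.462 0.489 0.740
  outer loop
   vertex 3.8 2.0 2.3
   vertex 1.2 3.7 2.8
   vertex 3.1 1.3 3.2
  endloop
 endfacet
 facet normal 0.327 0.690 -0.646
  outer loop
   vertex 3.8 2.0 2.3
   vertex 0.9 1.5 0.3
   vertex 1.2 3.7 2.8
  endloop
 endfacet
 facet normal 0.663 0.129 -0.738
  outer loop
   vertex 3.8 2.0 2.3
   vertex 4.0 0.4 2.2
   vertex 1.7 0.2 0.1
  endloop
 endfacet
 facet normal 0.469 0.409 -0.783
  outer loop
   vertex 3.8 2.0 2.3
   vertex 1.7 0.2 0.1
   vertex 0.9 1.5 0.3
  endloop
 endfacet
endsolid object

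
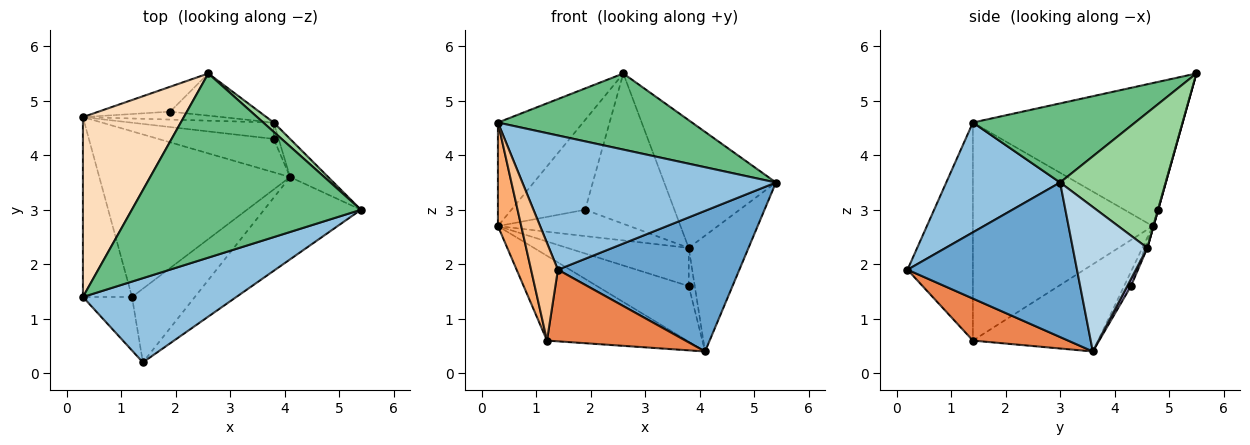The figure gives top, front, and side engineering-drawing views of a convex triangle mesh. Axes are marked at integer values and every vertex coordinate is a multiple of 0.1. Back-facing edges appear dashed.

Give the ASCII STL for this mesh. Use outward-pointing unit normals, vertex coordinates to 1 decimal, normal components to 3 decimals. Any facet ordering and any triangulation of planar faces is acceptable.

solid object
 facet normal 0.628 -0.672 -0.393
  outer loop
   vertex 4.1 3.6 0.4
   vertex 5.4 3.0 3.5
   vertex 1.4 0.2 1.9
  endloop
 endfacet
 facet normal 0.356 -0.792 0.497
  outer loop
   vertex 0.3 1.4 4.6
   vertex 1.4 0.2 1.9
   vertex 5.4 3.0 3.5
  endloop
 endfacet
 facet normal 0.764 0.613 -0.202
  outer loop
   vertex 3.8 4.6 2.3
   vertex 5.4 3.0 3.5
   vertex 4.1 3.6 0.4
  endloop
 endfacet
 facet normal -0.377 0.422 -0.825
  outer loop
   vertex 1.2 1.4 0.6
   vertex 0.3 4.7 2.7
   vertex 4.1 3.6 0.4
  endloop
 endfacet
 facet normal 0.432 -0.629 -0.647
  outer loop
   vertex 1.2 1.4 0.6
   vertex 4.1 3.6 0.4
   vertex 1.4 0.2 1.9
  endloop
 endfacet
 facet normal -0.968 -0.125 -0.218
  outer loop
   vertex 1.2 1.4 0.6
   vertex 0.3 1.4 4.6
   vertex 0.3 4.7 2.7
  endloop
 endfacet
 facet normal -0.906 -0.372 -0.204
  outer loop
   vertex 1.2 1.4 0.6
   vertex 1.4 0.2 1.9
   vertex 0.3 1.4 4.6
  endloop
 endfacet
 facet normal -0.776 0.315 0.547
  outer loop
   vertex 2.6 5.5 5.5
   vertex 0.3 4.7 2.7
   vertex 0.3 1.4 4.6
  endloop
 endfacet
 facet normal 0.304 -0.364 0.880
  outer loop
   vertex 2.6 5.5 5.5
   vertex 0.3 1.4 4.6
   vertex 5.4 3.0 3.5
  endloop
 endfacet
 facet normal 0.686 0.726 0.053
  outer loop
   vertex 2.6 5.5 5.5
   vertex 5.4 3.0 3.5
   vertex 3.8 4.6 2.3
  endloop
 endfacet
 facet normal -0.064 0.855 -0.515
  outer loop
   vertex 3.8 4.3 1.6
   vertex 4.1 3.6 0.4
   vertex 0.3 4.7 2.7
  endloop
 endfacet
 facet normal -0.019 0.919 -0.394
  outer loop
   vertex 3.8 4.3 1.6
   vertex 0.3 4.7 2.7
   vertex 3.8 4.6 2.3
  endloop
 endfacet
 facet normal 0.495 0.799 -0.342
  outer loop
   vertex 3.8 4.3 1.6
   vertex 3.8 4.6 2.3
   vertex 4.1 3.6 0.4
  endloop
 endfacet
 facet normal -0.006 0.957 -0.289
  outer loop
   vertex 1.9 4.8 3.0
   vertex 3.8 4.6 2.3
   vertex 0.3 4.7 2.7
  endloop
 endfacet
 facet normal -0.010 0.964 -0.267
  outer loop
   vertex 1.9 4.8 3.0
   vertex 0.3 4.7 2.7
   vertex 2.6 5.5 5.5
  endloop
 endfacet
 facet normal 0.002 0.963 -0.270
  outer loop
   vertex 1.9 4.8 3.0
   vertex 2.6 5.5 5.5
   vertex 3.8 4.6 2.3
  endloop
 endfacet
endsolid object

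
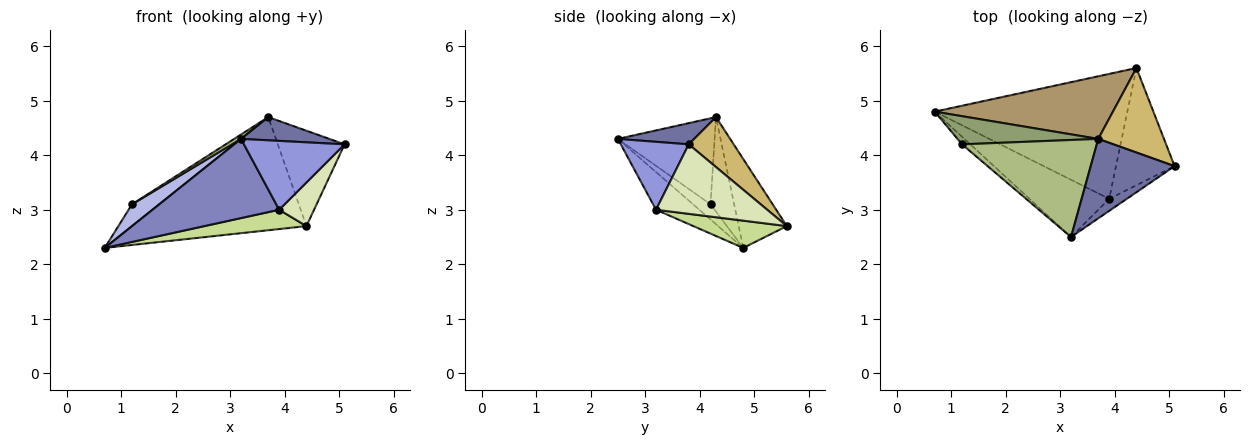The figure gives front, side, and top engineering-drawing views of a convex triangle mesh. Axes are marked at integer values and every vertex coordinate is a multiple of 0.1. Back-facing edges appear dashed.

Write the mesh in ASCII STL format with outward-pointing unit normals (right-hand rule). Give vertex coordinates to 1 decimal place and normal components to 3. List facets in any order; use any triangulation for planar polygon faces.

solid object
 facet normal 0.236 -0.273 0.933
  outer loop
   vertex 3.7 4.3 4.7
   vertex 3.2 2.5 4.3
   vertex 5.1 3.8 4.2
  endloop
 endfacet
 facet normal -0.267 -0.781 -0.564
  outer loop
   vertex 3.9 3.2 3.0
   vertex 3.2 2.5 4.3
   vertex 0.7 4.8 2.3
  endloop
 endfacet
 facet normal 0.554 -0.820 -0.144
  outer loop
   vertex 3.9 3.2 3.0
   vertex 5.1 3.8 4.2
   vertex 3.2 2.5 4.3
  endloop
 endfacet
 facet normal -0.517 -0.808 -0.283
  outer loop
   vertex 1.2 4.2 3.1
   vertex 0.7 4.8 2.3
   vertex 3.2 2.5 4.3
  endloop
 endfacet
 facet normal -0.469 0.541 0.699
  outer loop
   vertex 1.2 4.2 3.1
   vertex 3.7 4.3 4.7
   vertex 0.7 4.8 2.3
  endloop
 endfacet
 facet normal -0.538 -0.038 0.842
  outer loop
   vertex 1.2 4.2 3.1
   vertex 3.2 2.5 4.3
   vertex 3.7 4.3 4.7
  endloop
 endfacet
 facet normal 0.139 -0.151 -0.979
  outer loop
   vertex 4.4 5.6 2.7
   vertex 3.9 3.2 3.0
   vertex 0.7 4.8 2.3
  endloop
 endfacet
 facet normal 0.743 -0.233 -0.627
  outer loop
   vertex 4.4 5.6 2.7
   vertex 5.1 3.8 4.2
   vertex 3.9 3.2 3.0
  endloop
 endfacet
 facet normal -0.235 0.851 0.471
  outer loop
   vertex 4.4 5.6 2.7
   vertex 0.7 4.8 2.3
   vertex 3.7 4.3 4.7
  endloop
 endfacet
 facet normal 0.450 0.668 0.592
  outer loop
   vertex 4.4 5.6 2.7
   vertex 3.7 4.3 4.7
   vertex 5.1 3.8 4.2
  endloop
 endfacet
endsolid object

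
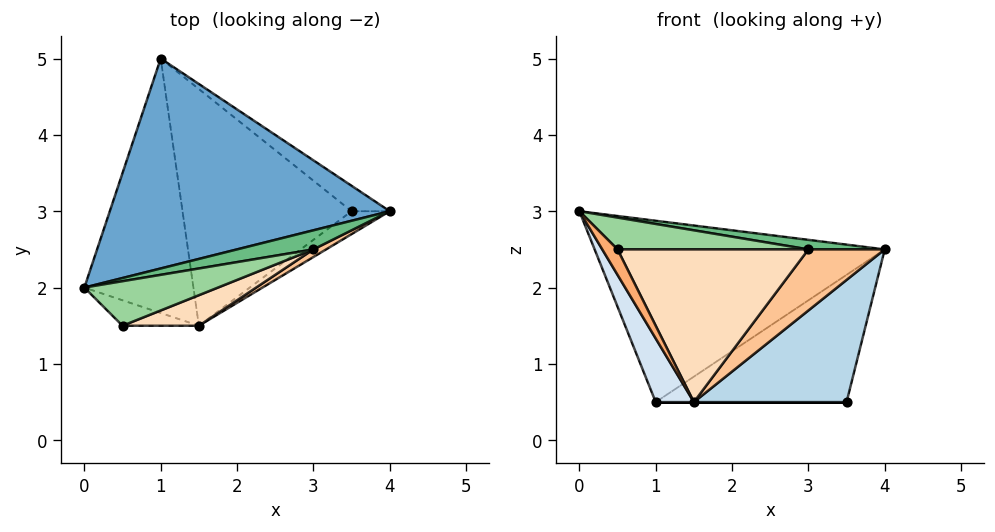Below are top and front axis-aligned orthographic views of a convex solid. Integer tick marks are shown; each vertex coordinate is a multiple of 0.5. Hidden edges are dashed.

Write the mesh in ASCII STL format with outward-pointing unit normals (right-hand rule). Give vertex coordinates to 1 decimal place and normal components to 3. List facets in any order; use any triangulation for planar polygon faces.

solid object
 facet normal -0.069 0.652 0.755
  outer loop
   vertex 1.0 5.0 0.5
   vertex 0.0 2.0 3.0
   vertex 4.0 3.0 2.5
  endloop
 endfacet
 facet normal 0.617 0.772 -0.154
  outer loop
   vertex 3.5 3.0 0.5
   vertex 1.0 5.0 0.5
   vertex 4.0 3.0 2.5
  endloop
 endfacet
 facet normal 0.593 -0.791 -0.148
  outer loop
   vertex 1.5 1.5 0.5
   vertex 3.5 3.0 0.5
   vertex 4.0 3.0 2.5
  endloop
 endfacet
 facet normal -0.862 -0.123 -0.492
  outer loop
   vertex 1.5 1.5 0.5
   vertex 0.0 2.0 3.0
   vertex 1.0 5.0 0.5
  endloop
 endfacet
 facet normal 0.000 0.000 -1.000
  outer loop
   vertex 1.5 1.5 0.5
   vertex 1.0 5.0 0.5
   vertex 3.5 3.0 0.5
  endloop
 endfacet
 facet normal -0.816 -0.408 -0.408
  outer loop
   vertex 0.5 1.5 2.5
   vertex 0.0 2.0 3.0
   vertex 1.5 1.5 0.5
  endloop
 endfacet
 facet normal 0.444 -0.889 0.111
  outer loop
   vertex 3.0 2.5 2.5
   vertex 1.5 1.5 0.5
   vertex 4.0 3.0 2.5
  endloop
 endfacet
 facet normal 0.365 -0.913 0.183
  outer loop
   vertex 3.0 2.5 2.5
   vertex 0.5 1.5 2.5
   vertex 1.5 1.5 0.5
  endloop
 endfacet
 facet normal 0.218 -0.436 0.873
  outer loop
   vertex 3.0 2.5 2.5
   vertex 4.0 3.0 2.5
   vertex 0.0 2.0 3.0
  endloop
 endfacet
 facet normal 0.226 -0.566 0.793
  outer loop
   vertex 3.0 2.5 2.5
   vertex 0.0 2.0 3.0
   vertex 0.5 1.5 2.5
  endloop
 endfacet
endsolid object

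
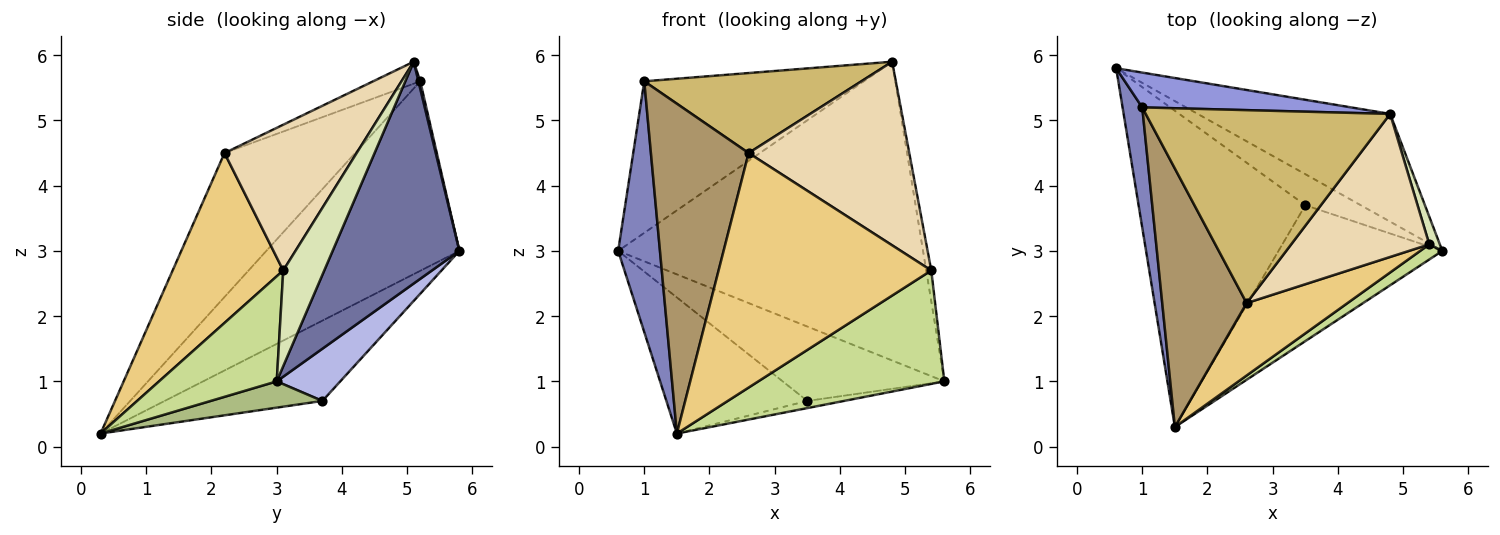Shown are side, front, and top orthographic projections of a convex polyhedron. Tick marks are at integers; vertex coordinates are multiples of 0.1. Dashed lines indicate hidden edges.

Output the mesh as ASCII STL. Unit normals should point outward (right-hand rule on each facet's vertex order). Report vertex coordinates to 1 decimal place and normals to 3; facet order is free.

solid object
 facet normal 0.364 0.876 -0.316
  outer loop
   vertex 4.8 5.1 5.9
   vertex 5.6 3.0 1.0
   vertex 0.6 5.8 3.0
  endloop
 endfacet
 facet normal -0.972 -0.211 0.101
  outer loop
   vertex 1.0 5.2 5.6
   vertex 0.6 5.8 3.0
   vertex 1.5 0.3 0.2
  endloop
 endfacet
 facet normal 0.008 0.975 0.224
  outer loop
   vertex 1.0 5.2 5.6
   vertex 4.8 5.1 5.9
   vertex 0.6 5.8 3.0
  endloop
 endfacet
 facet normal 0.341 0.868 -0.362
  outer loop
   vertex 3.5 3.7 0.7
   vertex 0.6 5.8 3.0
   vertex 5.6 3.0 1.0
  endloop
 endfacet
 facet normal -0.404 0.361 -0.840
  outer loop
   vertex 3.5 3.7 0.7
   vertex 1.5 0.3 0.2
   vertex 0.6 5.8 3.0
  endloop
 endfacet
 facet normal 0.158 0.052 -0.986
  outer loop
   vertex 3.5 3.7 0.7
   vertex 5.6 3.0 1.0
   vertex 1.5 0.3 0.2
  endloop
 endfacet
 facet normal 0.531 -0.840 0.112
  outer loop
   vertex 5.4 3.1 2.7
   vertex 1.5 0.3 0.2
   vertex 5.6 3.0 1.0
  endloop
 endfacet
 facet normal 0.987 0.122 0.109
  outer loop
   vertex 5.4 3.1 2.7
   vertex 5.6 3.0 1.0
   vertex 4.8 5.1 5.9
  endloop
 endfacet
 facet normal -0.725 -0.542 0.425
  outer loop
   vertex 2.6 2.2 4.5
   vertex 1.0 5.2 5.6
   vertex 1.5 0.3 0.2
  endloop
 endfacet
 facet normal -0.083 -0.382 0.921
  outer loop
   vertex 2.6 2.2 4.5
   vertex 4.8 5.1 5.9
   vertex 1.0 5.2 5.6
  endloop
 endfacet
 facet normal 0.445 -0.856 0.264
  outer loop
   vertex 2.6 2.2 4.5
   vertex 1.5 0.3 0.2
   vertex 5.4 3.1 2.7
  endloop
 endfacet
 facet normal 0.544 -0.662 0.516
  outer loop
   vertex 2.6 2.2 4.5
   vertex 5.4 3.1 2.7
   vertex 4.8 5.1 5.9
  endloop
 endfacet
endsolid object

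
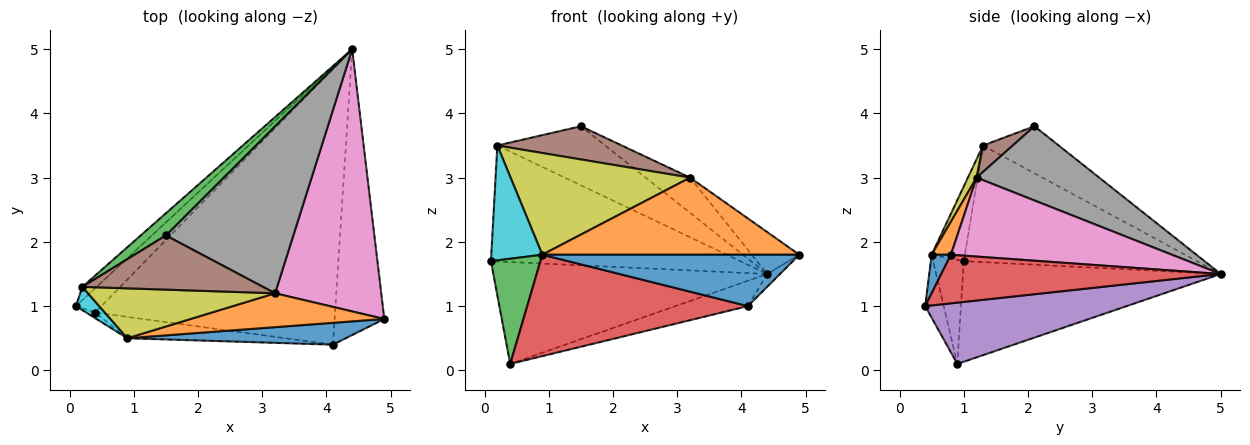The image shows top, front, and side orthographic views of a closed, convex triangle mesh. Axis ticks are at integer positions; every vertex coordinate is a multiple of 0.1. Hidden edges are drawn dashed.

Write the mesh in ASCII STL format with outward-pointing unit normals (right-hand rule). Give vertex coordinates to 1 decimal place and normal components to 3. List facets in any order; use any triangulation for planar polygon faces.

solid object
 facet normal -0.675 0.717 -0.171
  outer loop
   vertex 0.4 0.9 0.1
   vertex 0.1 1.0 1.7
   vertex 4.4 5.0 1.5
  endloop
 endfacet
 facet normal -0.681 0.728 -0.083
  outer loop
   vertex 0.2 1.3 3.5
   vertex 4.4 5.0 1.5
   vertex 0.1 1.0 1.7
  endloop
 endfacet
 facet normal -0.549 0.782 0.294
  outer loop
   vertex 0.2 1.3 3.5
   vertex 1.5 2.1 3.8
   vertex 4.4 5.0 1.5
  endloop
 endfacet
 facet normal 0.699 0.032 -0.715
  outer loop
   vertex 4.1 0.4 1.0
   vertex 4.4 5.0 1.5
   vertex 4.9 0.8 1.8
  endloop
 endfacet
 facet normal 0.247 0.089 -0.965
  outer loop
   vertex 4.1 0.4 1.0
   vertex 0.4 0.9 0.1
   vertex 4.4 5.0 1.5
  endloop
 endfacet
 facet normal 0.124 -0.518 0.846
  outer loop
   vertex 3.2 1.2 3.0
   vertex 1.5 2.1 3.8
   vertex 0.2 1.3 3.5
  endloop
 endfacet
 facet normal 0.592 0.127 0.796
  outer loop
   vertex 3.2 1.2 3.0
   vertex 4.9 0.8 1.8
   vertex 4.4 5.0 1.5
  endloop
 endfacet
 facet normal 0.495 0.179 0.850
  outer loop
   vertex 3.2 1.2 3.0
   vertex 4.4 5.0 1.5
   vertex 1.5 2.1 3.8
  endloop
 endfacet
 facet normal 0.043 -0.897 0.440
  outer loop
   vertex 0.9 0.5 1.8
   vertex 3.2 1.2 3.0
   vertex 0.2 1.3 3.5
  endloop
 endfacet
 facet normal -0.537 -0.826 0.168
  outer loop
   vertex 0.9 0.5 1.8
   vertex 0.2 1.3 3.5
   vertex 0.1 1.0 1.7
  endloop
 endfacet
 facet normal 0.069 -0.918 0.390
  outer loop
   vertex 0.9 0.5 1.8
   vertex 4.1 0.4 1.0
   vertex 4.9 0.8 1.8
  endloop
 endfacet
 facet normal 0.068 -0.913 0.401
  outer loop
   vertex 0.9 0.5 1.8
   vertex 4.9 0.8 1.8
   vertex 3.2 1.2 3.0
  endloop
 endfacet
 facet normal -0.525 -0.850 -0.045
  outer loop
   vertex 0.9 0.5 1.8
   vertex 0.1 1.0 1.7
   vertex 0.4 0.9 0.1
  endloop
 endfacet
 facet normal -0.082 -0.975 -0.205
  outer loop
   vertex 0.9 0.5 1.8
   vertex 0.4 0.9 0.1
   vertex 4.1 0.4 1.0
  endloop
 endfacet
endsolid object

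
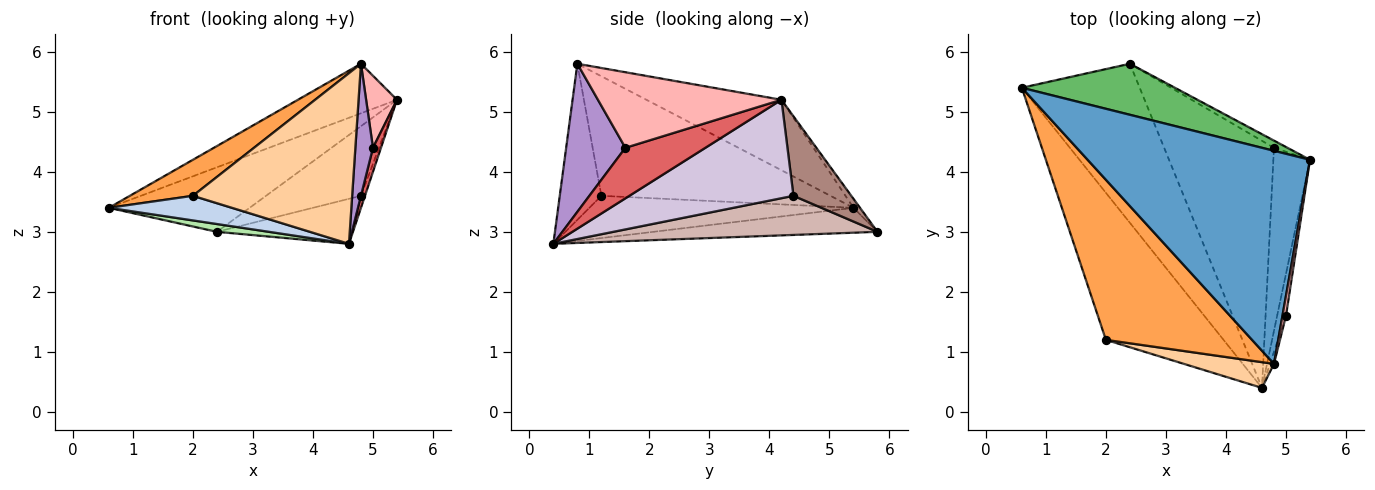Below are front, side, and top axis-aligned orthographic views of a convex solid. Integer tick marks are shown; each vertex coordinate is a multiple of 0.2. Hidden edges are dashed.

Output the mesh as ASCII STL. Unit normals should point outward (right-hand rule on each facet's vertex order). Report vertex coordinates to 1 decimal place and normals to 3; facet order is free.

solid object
 facet normal -0.295 0.216 0.931
  outer loop
   vertex 4.8 0.8 5.8
   vertex 5.4 4.2 5.2
   vertex 0.6 5.4 3.4
  endloop
 endfacet
 facet normal -0.334 -0.156 -0.930
  outer loop
   vertex 2.0 1.2 3.6
   vertex 0.6 5.4 3.4
   vertex 4.6 0.4 2.8
  endloop
 endfacet
 facet normal -0.624 -0.172 0.763
  outer loop
   vertex 2.0 1.2 3.6
   vertex 4.8 0.8 5.8
   vertex 0.6 5.4 3.4
  endloop
 endfacet
 facet normal -0.250 -0.957 0.144
  outer loop
   vertex 2.0 1.2 3.6
   vertex 4.6 0.4 2.8
   vertex 4.8 0.8 5.8
  endloop
 endfacet
 facet normal -0.036 0.784 0.620
  outer loop
   vertex 2.4 5.8 3.0
   vertex 0.6 5.4 3.4
   vertex 5.4 4.2 5.2
  endloop
 endfacet
 facet normal -0.207 -0.048 -0.977
  outer loop
   vertex 2.4 5.8 3.0
   vertex 4.6 0.4 2.8
   vertex 0.6 5.4 3.4
  endloop
 endfacet
 facet normal 0.980 -0.098 -0.172
  outer loop
   vertex 5.0 1.6 4.4
   vertex 4.6 0.4 2.8
   vertex 5.4 4.2 5.2
  endloop
 endfacet
 facet normal 0.985 -0.166 0.046
  outer loop
   vertex 5.0 1.6 4.4
   vertex 5.4 4.2 5.2
   vertex 4.8 0.8 5.8
  endloop
 endfacet
 facet normal 0.958 -0.285 -0.026
  outer loop
   vertex 5.0 1.6 4.4
   vertex 4.8 0.8 5.8
   vertex 4.6 0.4 2.8
  endloop
 endfacet
 facet normal 0.937 0.023 -0.349
  outer loop
   vertex 4.8 4.4 3.6
   vertex 5.4 4.2 5.2
   vertex 4.6 0.4 2.8
  endloop
 endfacet
 facet normal 0.518 0.851 -0.088
  outer loop
   vertex 4.8 4.4 3.6
   vertex 2.4 5.8 3.0
   vertex 5.4 4.2 5.2
  endloop
 endfacet
 facet normal 0.331 0.169 -0.928
  outer loop
   vertex 4.8 4.4 3.6
   vertex 4.6 0.4 2.8
   vertex 2.4 5.8 3.0
  endloop
 endfacet
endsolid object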